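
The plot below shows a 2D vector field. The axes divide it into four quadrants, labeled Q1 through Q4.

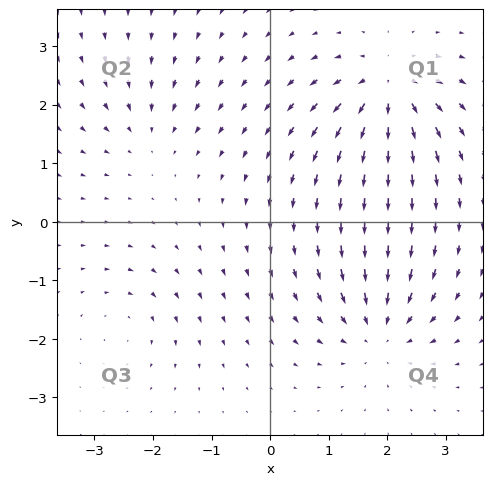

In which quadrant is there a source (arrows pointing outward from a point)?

The source sits at approximately (2.0, 2.3), which lies in quadrant Q1. The divergence there is about +6, positive as expected for a source.

Q1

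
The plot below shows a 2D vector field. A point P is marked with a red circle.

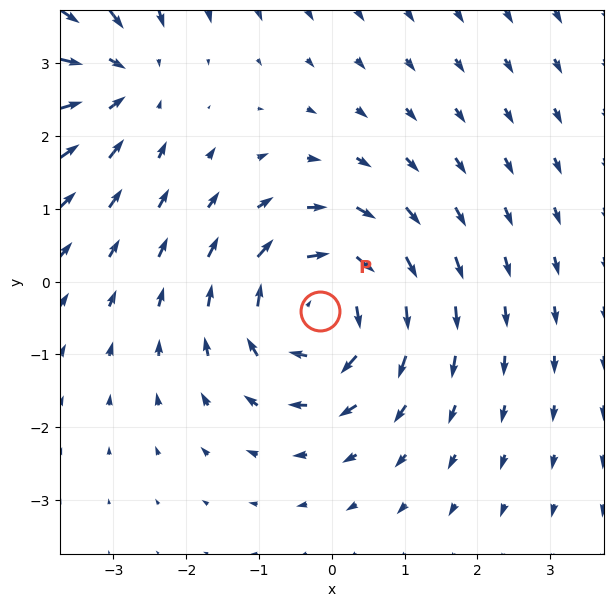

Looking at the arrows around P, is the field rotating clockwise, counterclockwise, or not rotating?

clockwise

Near P at (-0.2, -0.4) the arrows circulate clockwise. The curl (z-component) there is about -5; negative curl means clockwise rotation.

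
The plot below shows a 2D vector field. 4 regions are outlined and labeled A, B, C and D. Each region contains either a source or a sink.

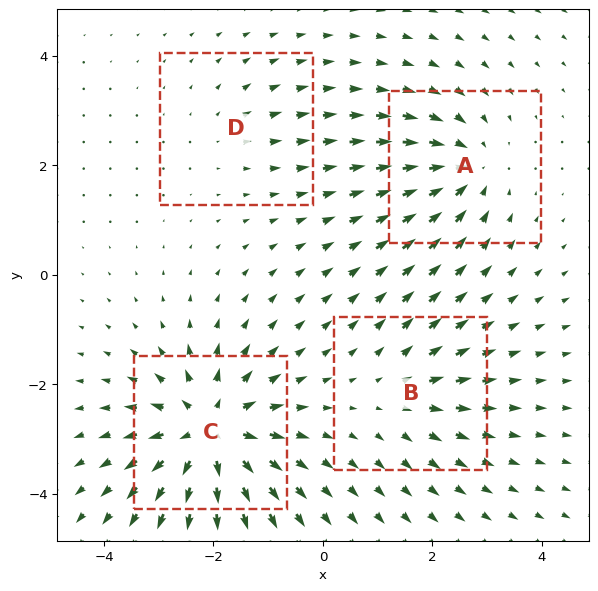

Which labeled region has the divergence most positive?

Divergence at each region's feature centre — A: about -5, B: about +3, C: about +8, D: about +2. Region C is most positive.

C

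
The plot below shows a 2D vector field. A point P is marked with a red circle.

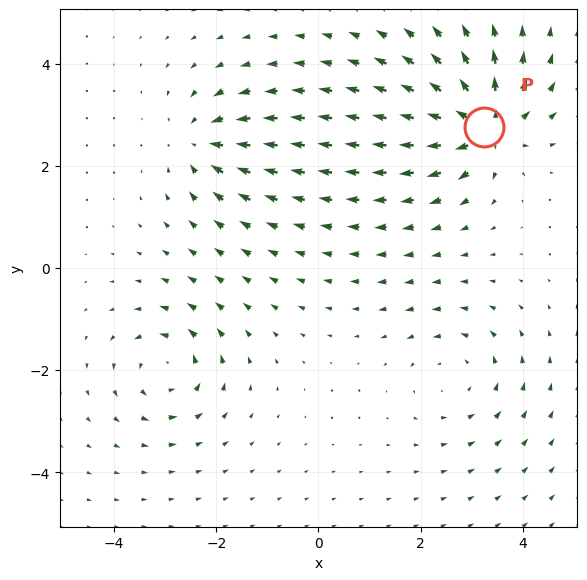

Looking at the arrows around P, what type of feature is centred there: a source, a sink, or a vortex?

source

At P (3.3, 2.8) the arrows spread outward. Divergence about +7, curl ≈0 — positive divergence with near-zero curl is a source.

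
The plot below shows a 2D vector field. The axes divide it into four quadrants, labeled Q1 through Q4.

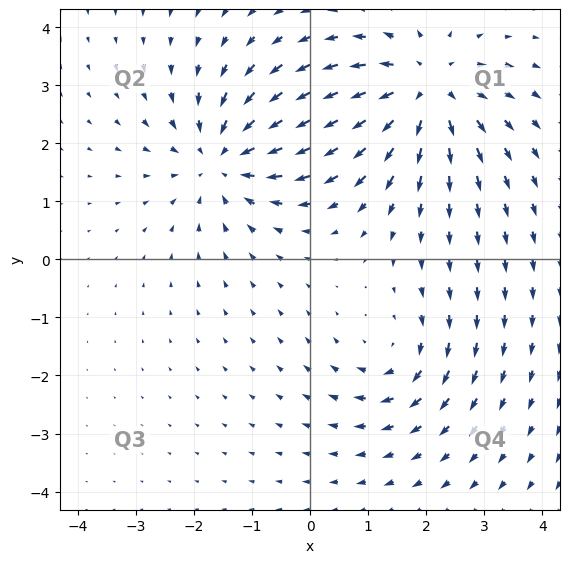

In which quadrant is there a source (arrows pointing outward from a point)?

Q1

The source sits at approximately (2.0, 2.9), which lies in quadrant Q1. The divergence there is about +5, positive as expected for a source.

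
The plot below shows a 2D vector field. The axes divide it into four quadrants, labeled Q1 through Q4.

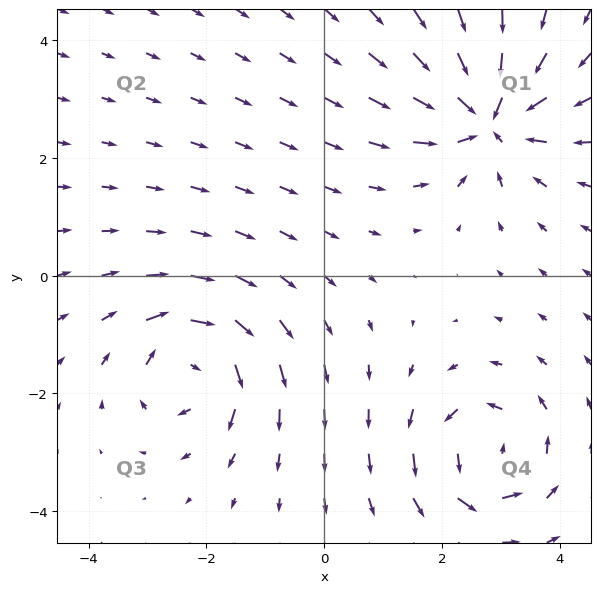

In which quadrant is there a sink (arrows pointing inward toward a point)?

The sink sits at approximately (2.8, 2.7), which lies in quadrant Q1. The divergence there is about -5, negative as expected for a sink.

Q1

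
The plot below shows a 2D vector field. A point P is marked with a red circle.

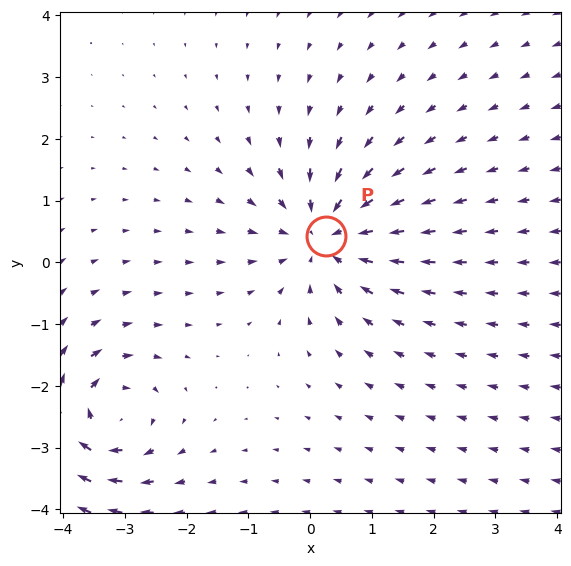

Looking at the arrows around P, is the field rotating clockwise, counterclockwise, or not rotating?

not rotating

Near P at (0.2, 0.4) the arrows show no circulation. The curl there is ≈0.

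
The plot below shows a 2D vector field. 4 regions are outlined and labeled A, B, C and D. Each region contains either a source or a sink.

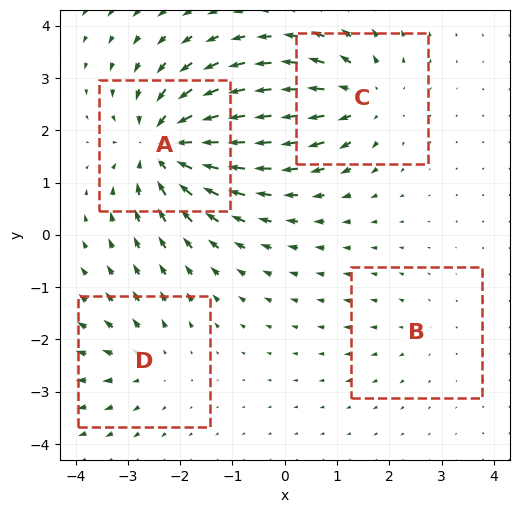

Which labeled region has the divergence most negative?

Divergence at each region's feature centre — A: about -8, B: about +2, C: about +5, D: about +4. Region A is most negative.

A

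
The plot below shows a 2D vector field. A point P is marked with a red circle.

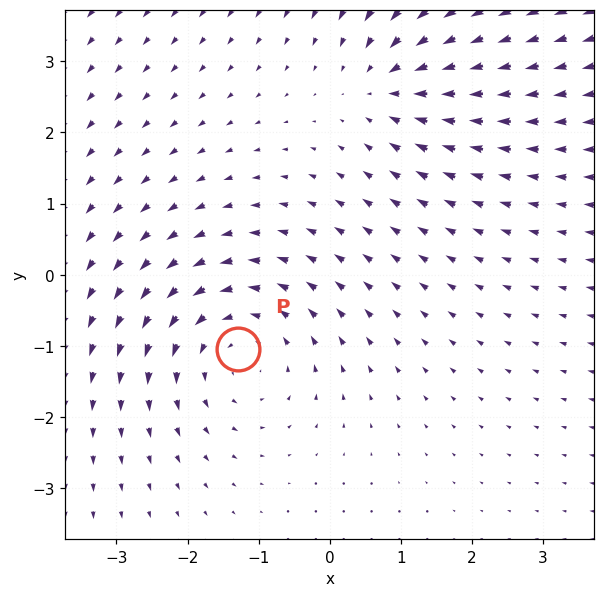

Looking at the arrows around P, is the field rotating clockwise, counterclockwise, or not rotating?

Near P at (-1.3, -1.0) the arrows circulate counterclockwise. The curl (z-component) there is about +3; positive curl means counterclockwise rotation.

counterclockwise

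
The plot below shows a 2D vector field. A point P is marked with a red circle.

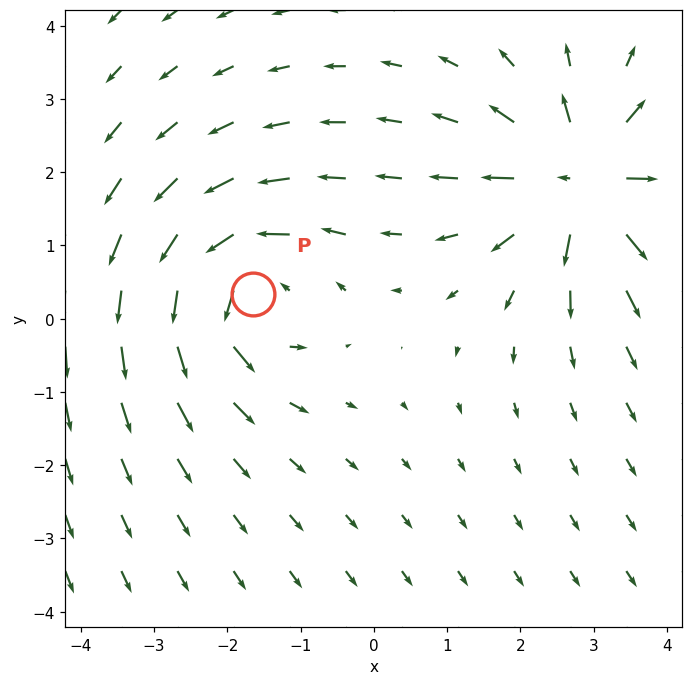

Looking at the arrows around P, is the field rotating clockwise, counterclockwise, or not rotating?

counterclockwise

Near P at (-1.7, 0.3) the arrows circulate counterclockwise. The curl (z-component) there is about +5; positive curl means counterclockwise rotation.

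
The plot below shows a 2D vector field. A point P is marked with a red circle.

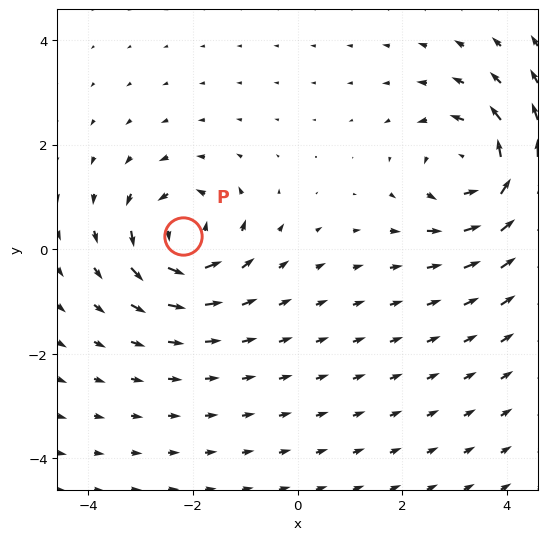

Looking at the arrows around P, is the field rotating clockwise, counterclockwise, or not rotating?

counterclockwise

Near P at (-2.2, 0.3) the arrows circulate counterclockwise. The curl (z-component) there is about +4; positive curl means counterclockwise rotation.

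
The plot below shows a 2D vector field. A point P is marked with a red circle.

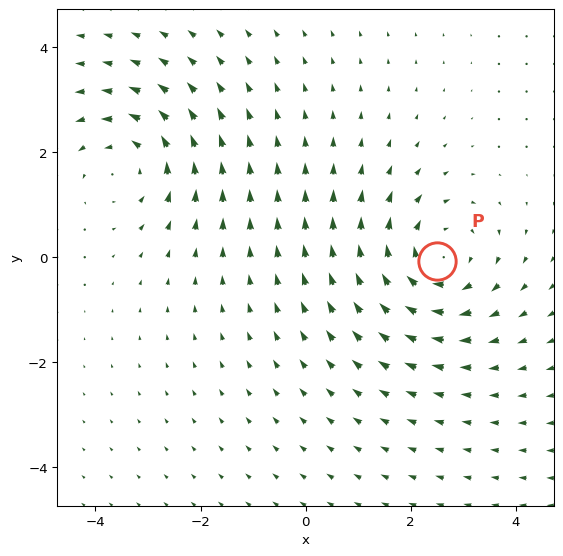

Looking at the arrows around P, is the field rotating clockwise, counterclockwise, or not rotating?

clockwise

Near P at (2.5, -0.1) the arrows circulate clockwise. The curl (z-component) there is about -3; negative curl means clockwise rotation.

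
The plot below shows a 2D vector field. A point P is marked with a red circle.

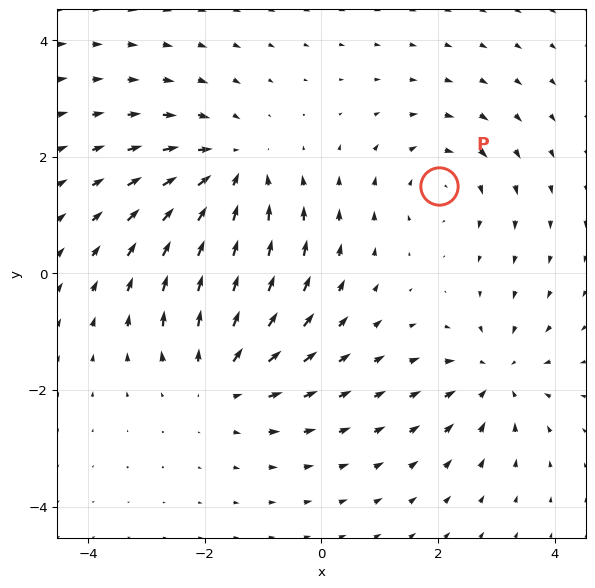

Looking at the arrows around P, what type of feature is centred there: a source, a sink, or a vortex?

vortex

At P (2.0, 1.5) the arrows circulate clockwise. Divergence ≈0, curl about -3 — near-zero divergence with nonzero curl is a vortex.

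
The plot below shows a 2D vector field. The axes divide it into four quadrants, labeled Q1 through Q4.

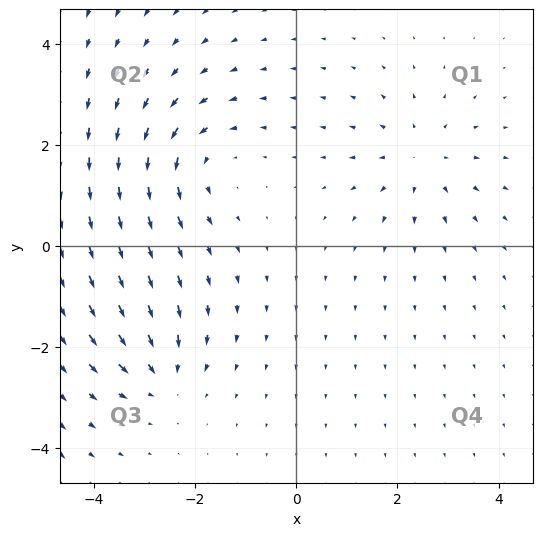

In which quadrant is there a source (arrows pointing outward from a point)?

The source sits at approximately (2.5, 1.7), which lies in quadrant Q1. The divergence there is about +4, positive as expected for a source.

Q1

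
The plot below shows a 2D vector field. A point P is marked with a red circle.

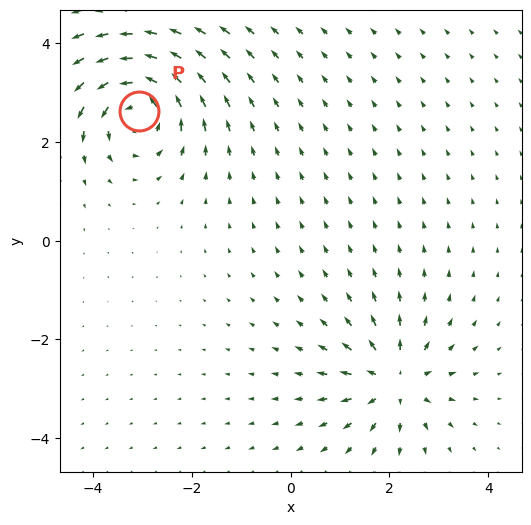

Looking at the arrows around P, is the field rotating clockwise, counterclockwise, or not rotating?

Near P at (-3.1, 2.6) the arrows circulate counterclockwise. The curl (z-component) there is about +4; positive curl means counterclockwise rotation.

counterclockwise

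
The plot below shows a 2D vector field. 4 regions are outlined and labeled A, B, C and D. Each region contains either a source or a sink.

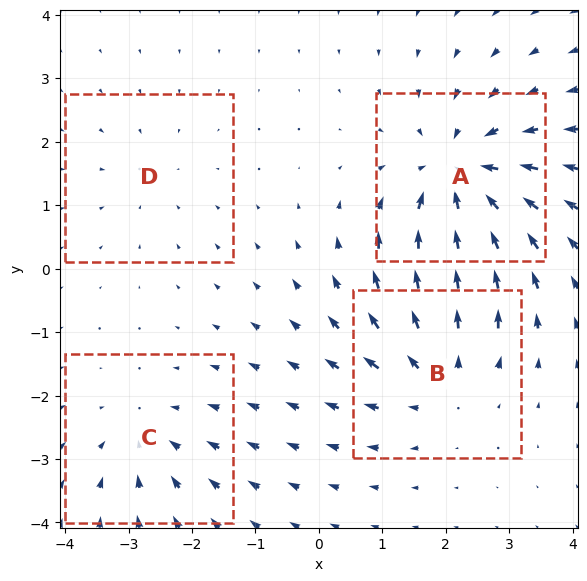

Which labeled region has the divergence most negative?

Divergence at each region's feature centre — A: about -6, B: about +4, C: about -3, D: about -2. Region A is most negative.

A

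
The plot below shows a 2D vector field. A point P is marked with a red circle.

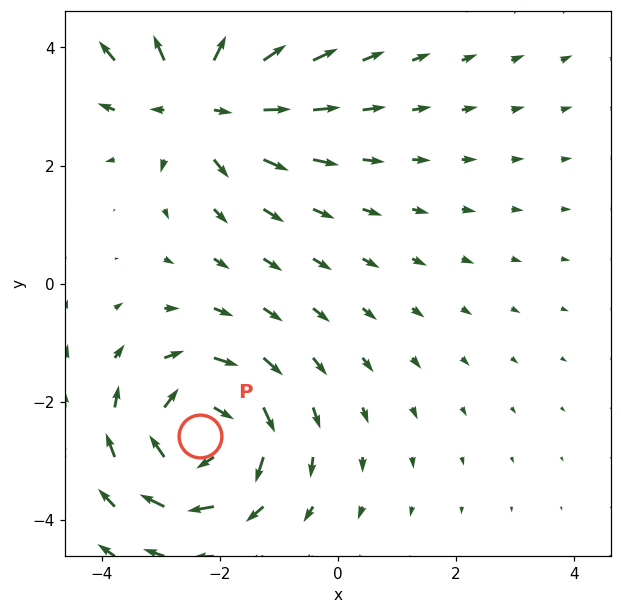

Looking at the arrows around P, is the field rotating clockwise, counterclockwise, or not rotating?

Near P at (-2.3, -2.6) the arrows circulate clockwise. The curl (z-component) there is about -5; negative curl means clockwise rotation.

clockwise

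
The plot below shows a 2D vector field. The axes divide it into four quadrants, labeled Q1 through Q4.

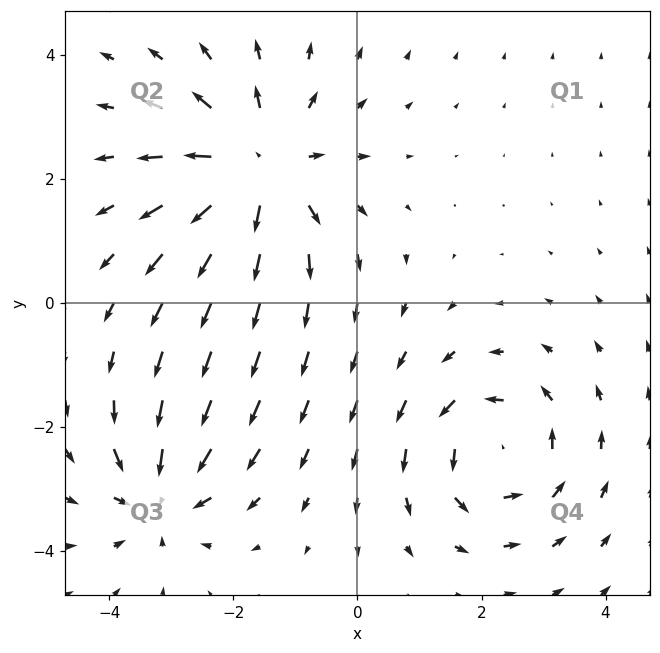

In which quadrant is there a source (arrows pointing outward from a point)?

Q2

The source sits at approximately (-1.6, 2.2), which lies in quadrant Q2. The divergence there is about +4, positive as expected for a source.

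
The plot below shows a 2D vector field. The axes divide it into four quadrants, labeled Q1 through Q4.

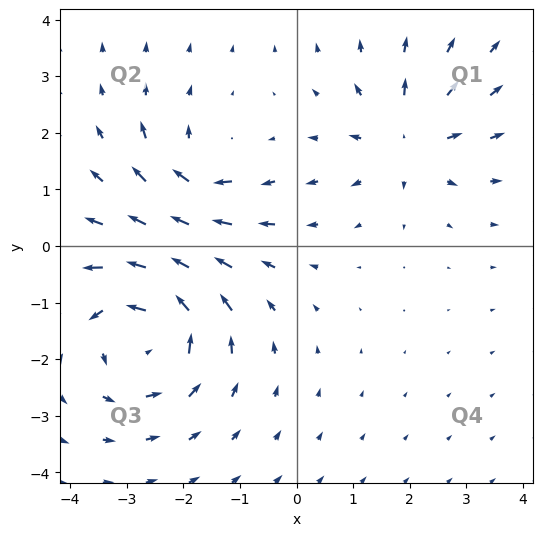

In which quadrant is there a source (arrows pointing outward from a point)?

The source sits at approximately (2.0, 1.9), which lies in quadrant Q1. The divergence there is about +3, positive as expected for a source.

Q1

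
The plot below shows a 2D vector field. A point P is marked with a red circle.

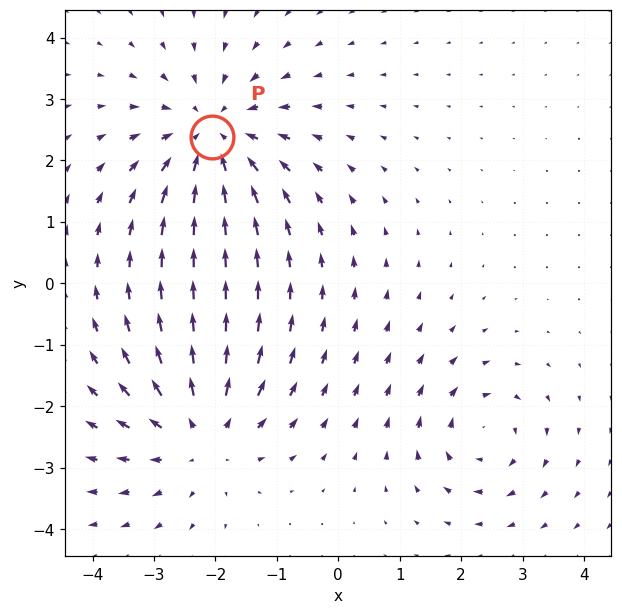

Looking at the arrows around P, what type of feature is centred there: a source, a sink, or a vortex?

At P (-2.1, 2.4) the arrows converge inward. Divergence about -4, curl ≈0 — negative divergence with near-zero curl is a sink.

sink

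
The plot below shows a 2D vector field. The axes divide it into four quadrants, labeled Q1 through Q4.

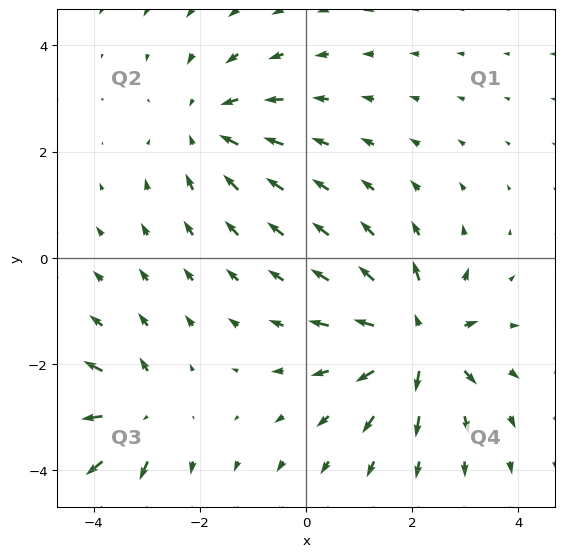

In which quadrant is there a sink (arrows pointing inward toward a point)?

Q2

The sink sits at approximately (-1.8, 2.5), which lies in quadrant Q2. The divergence there is about -3, negative as expected for a sink.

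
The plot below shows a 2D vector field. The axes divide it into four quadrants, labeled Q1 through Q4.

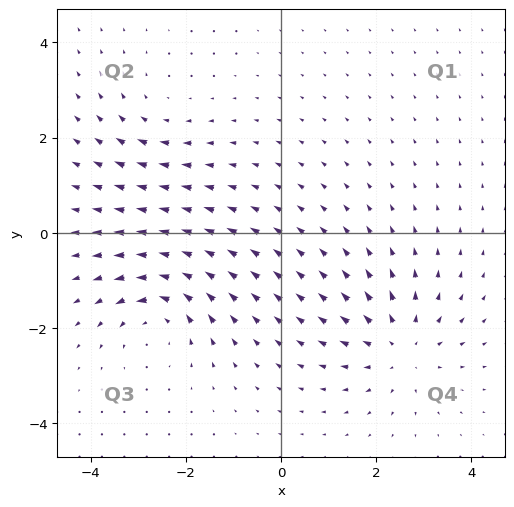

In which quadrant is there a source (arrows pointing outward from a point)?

The source sits at approximately (2.5, -2.4), which lies in quadrant Q4. The divergence there is about +4, positive as expected for a source.

Q4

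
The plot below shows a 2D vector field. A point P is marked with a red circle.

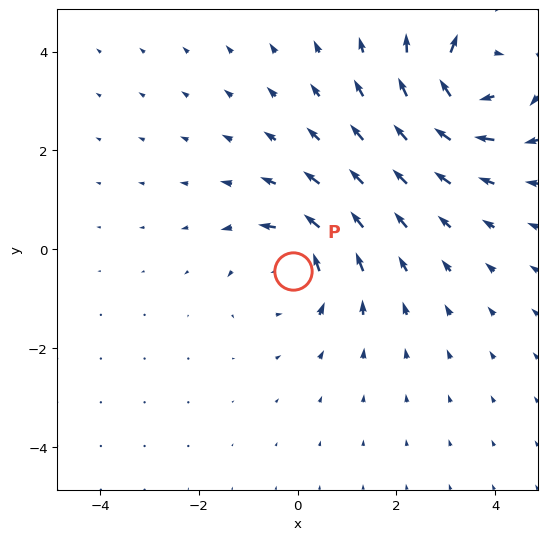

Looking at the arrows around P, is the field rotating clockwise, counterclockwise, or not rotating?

counterclockwise

Near P at (-0.1, -0.4) the arrows circulate counterclockwise. The curl (z-component) there is about +4; positive curl means counterclockwise rotation.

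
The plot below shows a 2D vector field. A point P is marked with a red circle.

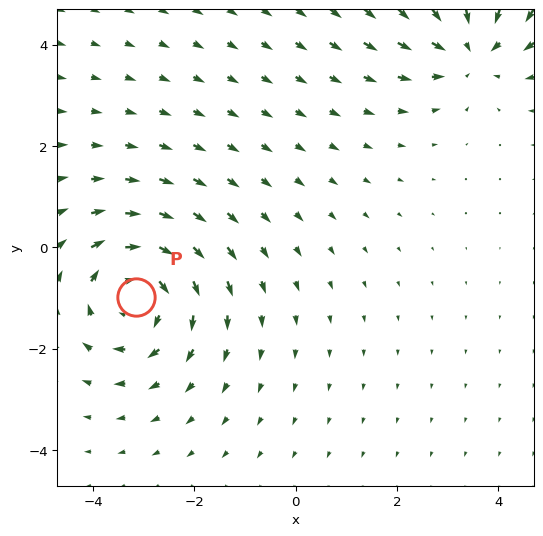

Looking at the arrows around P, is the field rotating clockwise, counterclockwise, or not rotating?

clockwise

Near P at (-3.1, -1.0) the arrows circulate clockwise. The curl (z-component) there is about -4; negative curl means clockwise rotation.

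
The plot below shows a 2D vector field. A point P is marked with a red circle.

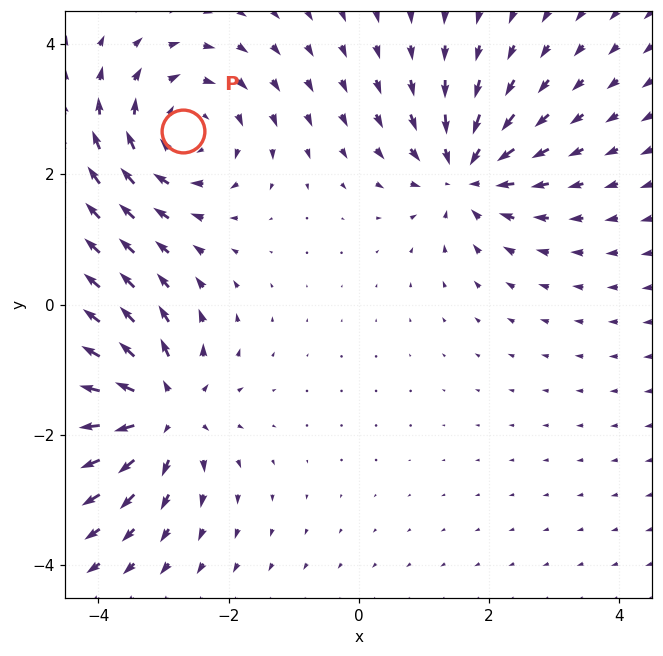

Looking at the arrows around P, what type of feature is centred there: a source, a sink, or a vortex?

vortex

At P (-2.7, 2.7) the arrows circulate clockwise. Divergence ≈0, curl about -4 — near-zero divergence with nonzero curl is a vortex.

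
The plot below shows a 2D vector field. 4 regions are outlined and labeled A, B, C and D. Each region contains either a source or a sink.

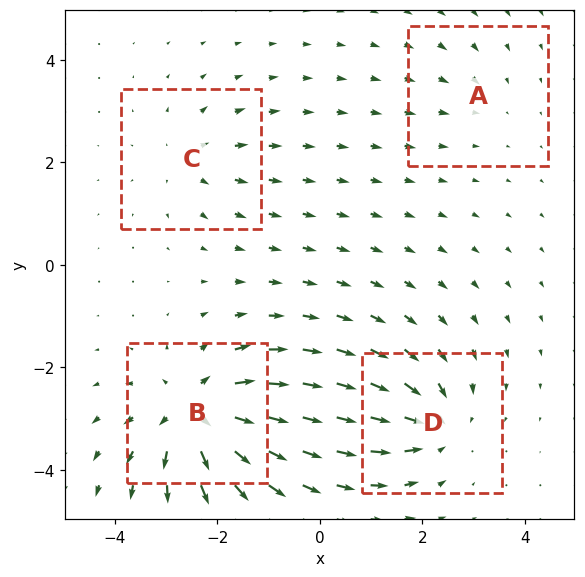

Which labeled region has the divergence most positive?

Divergence at each region's feature centre — A: about -2, B: about +8, C: about +3, D: about -6. Region B is most positive.

B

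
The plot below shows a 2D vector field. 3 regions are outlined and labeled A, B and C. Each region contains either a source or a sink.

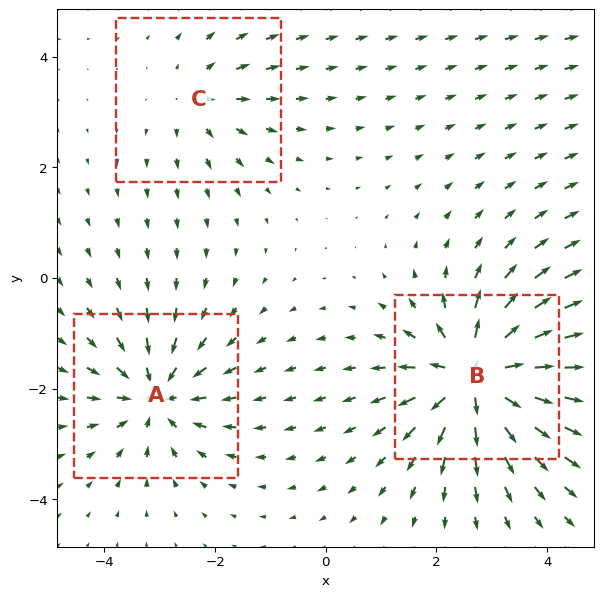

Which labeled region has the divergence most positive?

Divergence at each region's feature centre — A: about -4, B: about +6, C: about +2. Region B is most positive.

B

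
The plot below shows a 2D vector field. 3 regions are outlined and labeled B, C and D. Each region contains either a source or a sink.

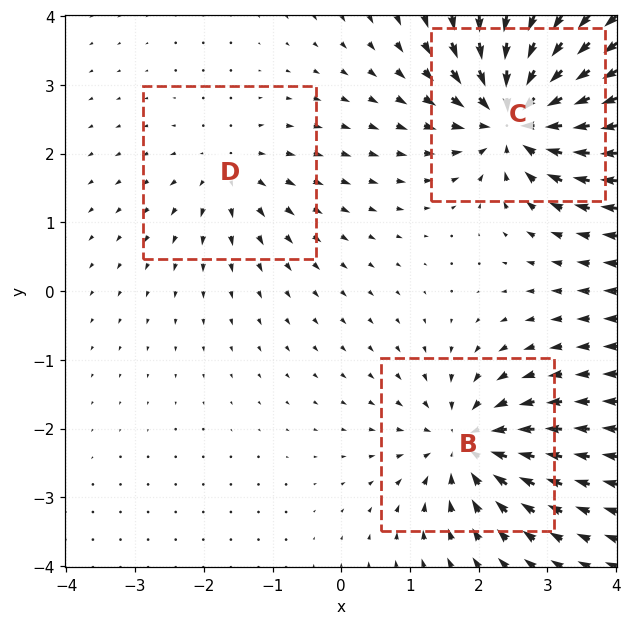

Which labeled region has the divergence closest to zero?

D

Divergence at each region's feature centre — B: about -4, C: about -6, D: about +2. Region D is closest to zero.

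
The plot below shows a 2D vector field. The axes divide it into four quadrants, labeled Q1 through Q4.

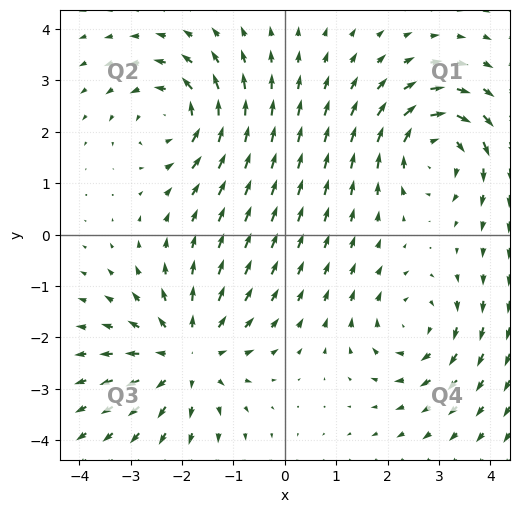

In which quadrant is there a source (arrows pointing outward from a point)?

The source sits at approximately (-1.9, -2.3), which lies in quadrant Q3. The divergence there is about +4, positive as expected for a source.

Q3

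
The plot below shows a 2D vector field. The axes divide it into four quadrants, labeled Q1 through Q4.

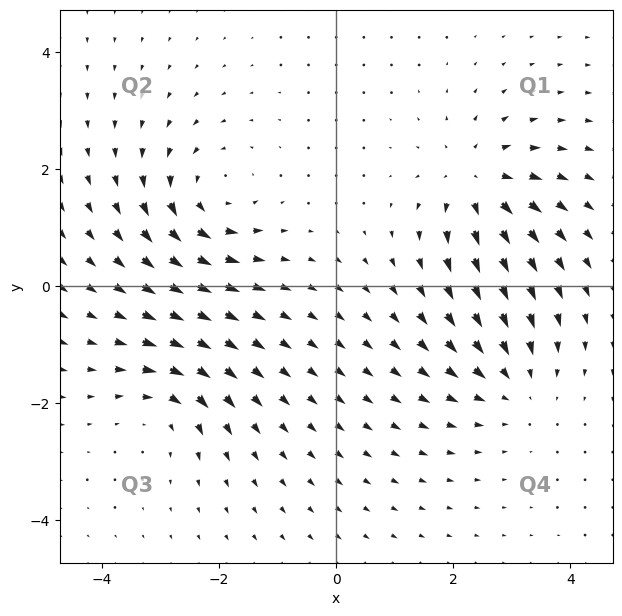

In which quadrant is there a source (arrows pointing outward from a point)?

The source sits at approximately (2.4, 1.8), which lies in quadrant Q1. The divergence there is about +5, positive as expected for a source.

Q1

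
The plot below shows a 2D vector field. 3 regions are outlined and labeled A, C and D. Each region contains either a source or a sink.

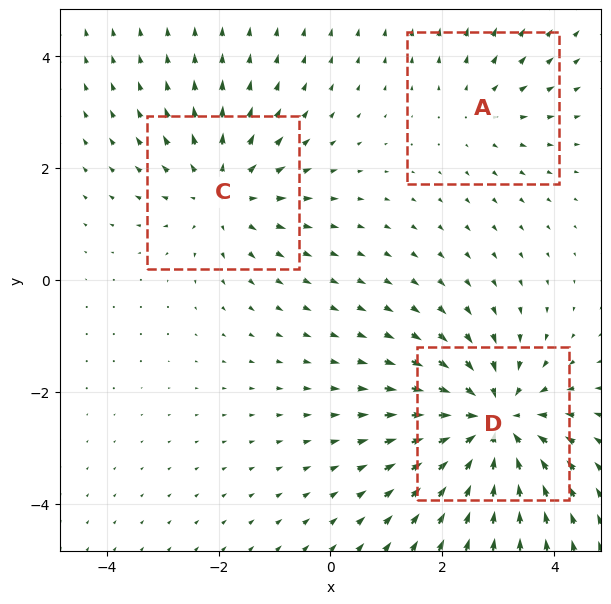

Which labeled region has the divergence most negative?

D

Divergence at each region's feature centre — A: about +2, C: about +3, D: about -5. Region D is most negative.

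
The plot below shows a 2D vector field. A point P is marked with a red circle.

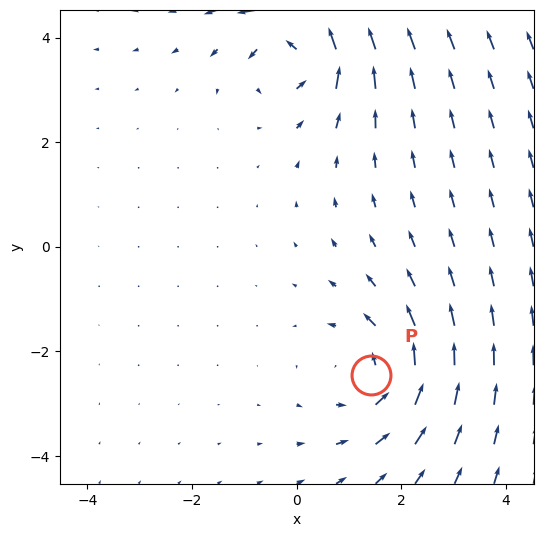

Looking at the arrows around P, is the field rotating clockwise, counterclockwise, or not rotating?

counterclockwise

Near P at (1.4, -2.4) the arrows circulate counterclockwise. The curl (z-component) there is about +4; positive curl means counterclockwise rotation.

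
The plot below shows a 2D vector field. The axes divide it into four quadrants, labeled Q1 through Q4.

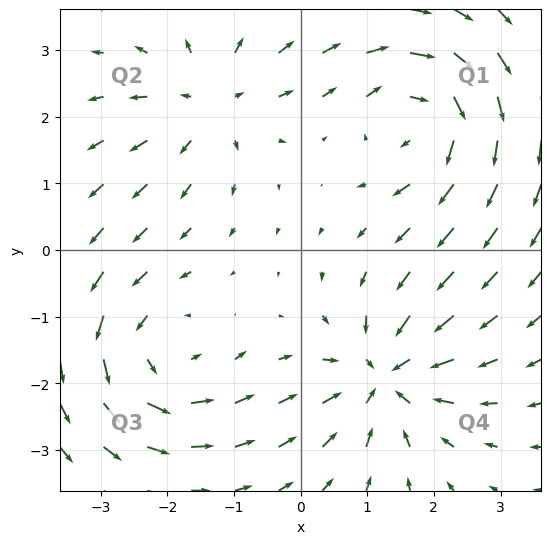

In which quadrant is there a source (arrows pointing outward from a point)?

The source sits at approximately (-1.4, 2.2), which lies in quadrant Q2. The divergence there is about +3, positive as expected for a source.

Q2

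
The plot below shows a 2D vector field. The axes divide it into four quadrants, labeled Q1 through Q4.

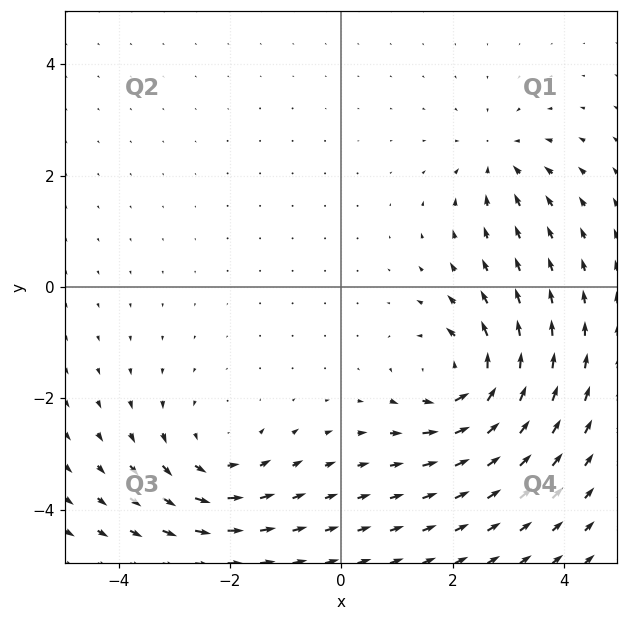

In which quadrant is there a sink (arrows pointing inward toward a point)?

The sink sits at approximately (2.8, 2.3), which lies in quadrant Q1. The divergence there is about -3, negative as expected for a sink.

Q1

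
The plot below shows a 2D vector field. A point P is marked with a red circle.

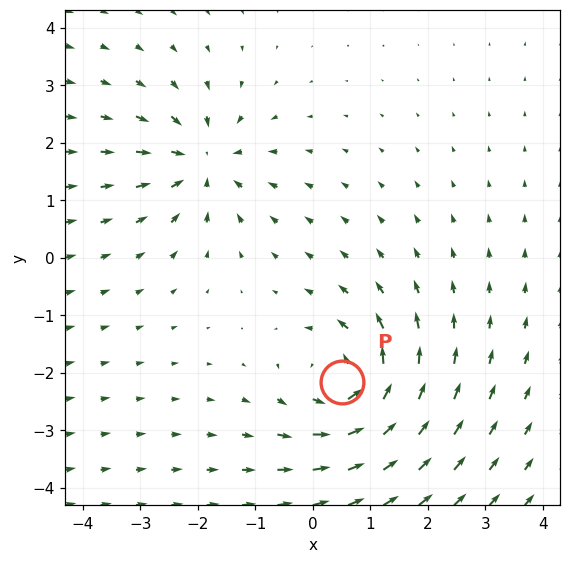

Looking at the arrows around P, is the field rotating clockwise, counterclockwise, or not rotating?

counterclockwise

Near P at (0.5, -2.2) the arrows circulate counterclockwise. The curl (z-component) there is about +4; positive curl means counterclockwise rotation.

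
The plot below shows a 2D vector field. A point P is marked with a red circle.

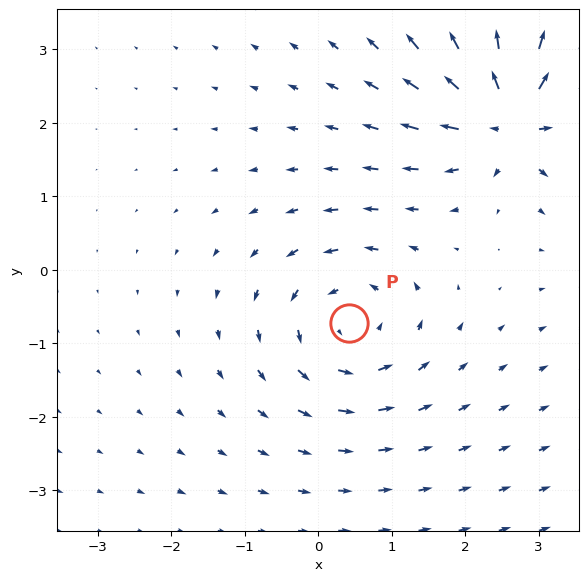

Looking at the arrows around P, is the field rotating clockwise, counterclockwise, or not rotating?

counterclockwise

Near P at (0.4, -0.7) the arrows circulate counterclockwise. The curl (z-component) there is about +4; positive curl means counterclockwise rotation.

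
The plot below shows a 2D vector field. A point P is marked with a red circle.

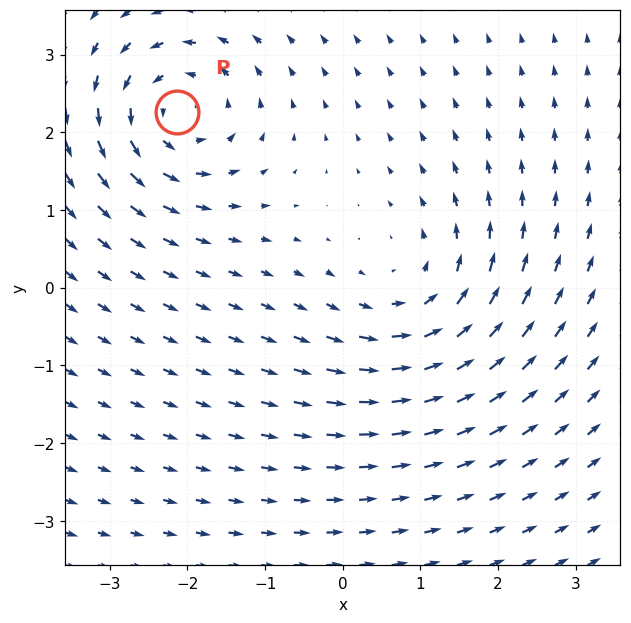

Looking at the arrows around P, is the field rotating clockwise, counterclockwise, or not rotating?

counterclockwise

Near P at (-2.1, 2.3) the arrows circulate counterclockwise. The curl (z-component) there is about +6; positive curl means counterclockwise rotation.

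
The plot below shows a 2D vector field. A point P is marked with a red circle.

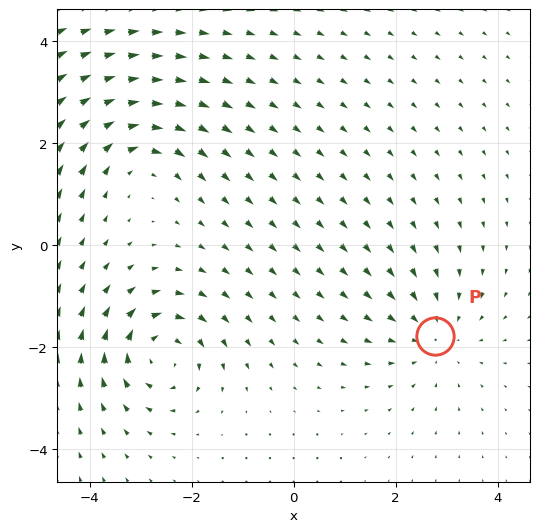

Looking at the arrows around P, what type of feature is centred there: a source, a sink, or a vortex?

sink

At P (2.8, -1.8) the arrows converge inward. Divergence about -2, curl ≈0 — negative divergence with near-zero curl is a sink.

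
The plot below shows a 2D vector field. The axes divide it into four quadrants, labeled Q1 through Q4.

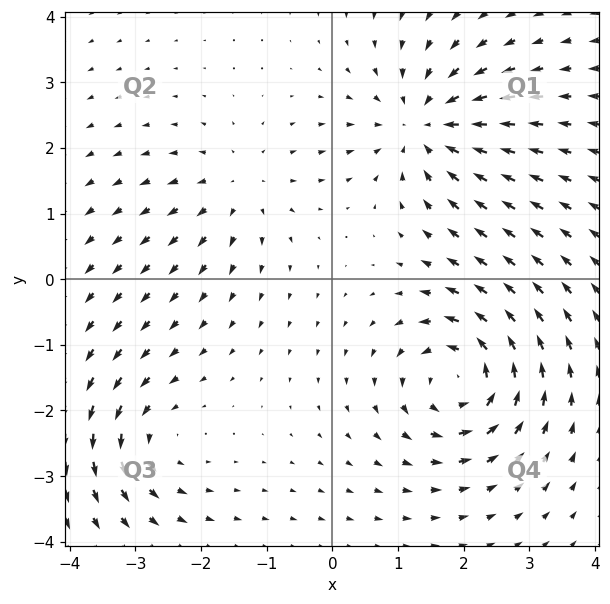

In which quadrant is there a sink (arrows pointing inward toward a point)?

The sink sits at approximately (1.4, 2.3), which lies in quadrant Q1. The divergence there is about -5, negative as expected for a sink.

Q1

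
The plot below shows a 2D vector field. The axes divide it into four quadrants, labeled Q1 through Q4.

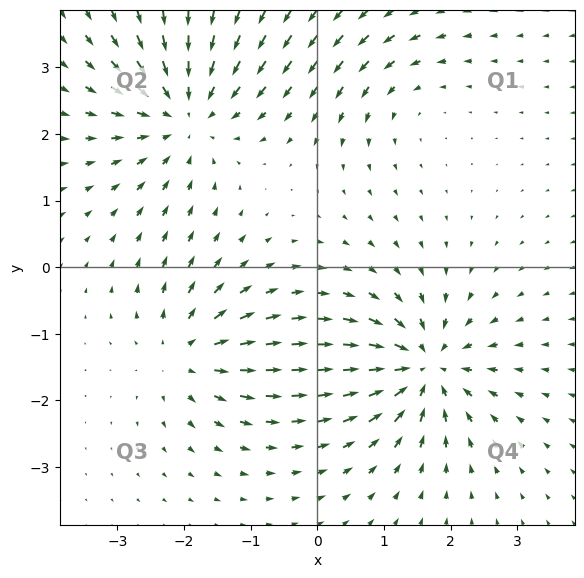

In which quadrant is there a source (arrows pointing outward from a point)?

The source sits at approximately (-2.0, -1.3), which lies in quadrant Q3. The divergence there is about +4, positive as expected for a source.

Q3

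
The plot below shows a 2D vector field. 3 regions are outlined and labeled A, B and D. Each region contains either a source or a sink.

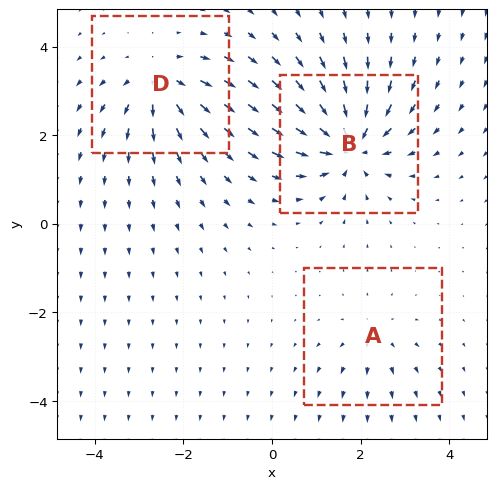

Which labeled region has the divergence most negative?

B

Divergence at each region's feature centre — A: about +2, B: about -6, D: about +4. Region B is most negative.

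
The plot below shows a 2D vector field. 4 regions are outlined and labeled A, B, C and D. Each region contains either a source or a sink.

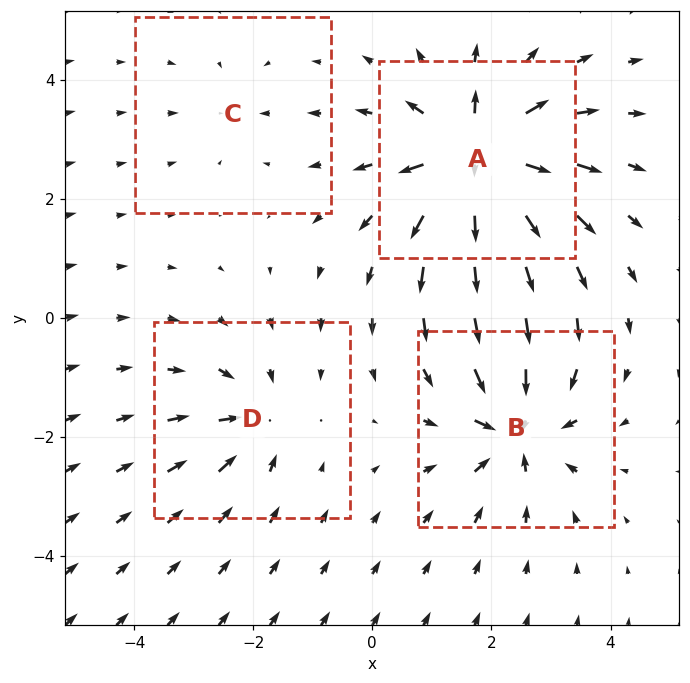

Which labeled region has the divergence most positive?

Divergence at each region's feature centre — A: about +9, B: about -6, C: about -2, D: about -4. Region A is most positive.

A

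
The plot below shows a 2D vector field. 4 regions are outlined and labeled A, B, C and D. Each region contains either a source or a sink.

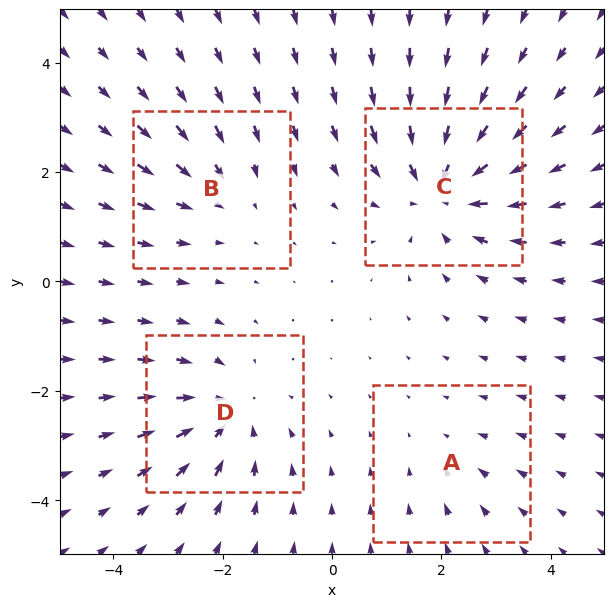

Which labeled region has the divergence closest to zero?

Divergence at each region's feature centre — A: about -2, B: about -3, C: about -6, D: about -4. Region A is closest to zero.

A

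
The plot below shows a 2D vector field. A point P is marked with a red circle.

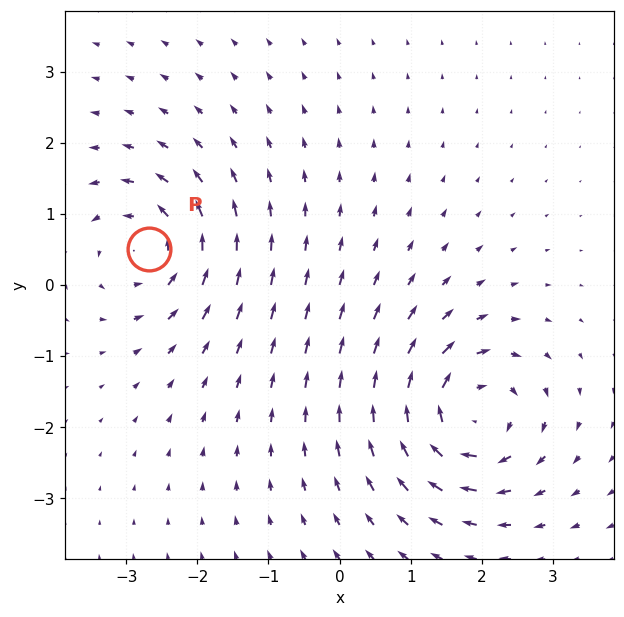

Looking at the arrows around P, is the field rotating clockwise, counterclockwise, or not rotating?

counterclockwise

Near P at (-2.7, 0.5) the arrows circulate counterclockwise. The curl (z-component) there is about +5; positive curl means counterclockwise rotation.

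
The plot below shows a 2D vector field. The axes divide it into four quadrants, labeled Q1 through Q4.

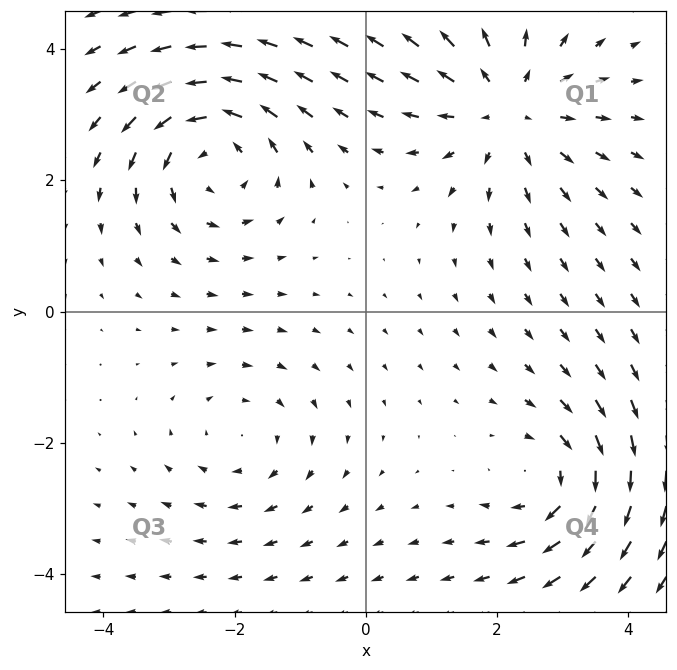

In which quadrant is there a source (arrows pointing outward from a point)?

Q1

The source sits at approximately (2.2, 3.1), which lies in quadrant Q1. The divergence there is about +4, positive as expected for a source.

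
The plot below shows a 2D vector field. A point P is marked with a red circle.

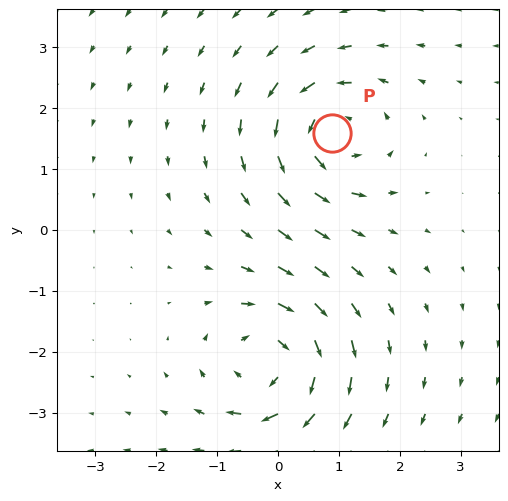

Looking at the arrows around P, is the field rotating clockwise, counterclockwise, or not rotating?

Near P at (0.9, 1.6) the arrows circulate counterclockwise. The curl (z-component) there is about +5; positive curl means counterclockwise rotation.

counterclockwise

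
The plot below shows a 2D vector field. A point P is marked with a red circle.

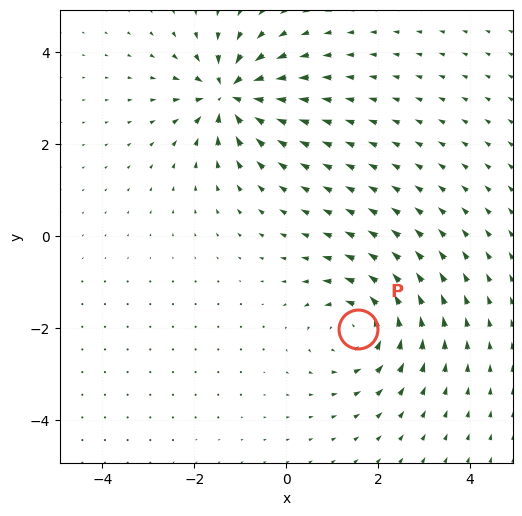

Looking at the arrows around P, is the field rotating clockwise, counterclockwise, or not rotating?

Near P at (1.6, -2.0) the arrows circulate counterclockwise. The curl (z-component) there is about +5; positive curl means counterclockwise rotation.

counterclockwise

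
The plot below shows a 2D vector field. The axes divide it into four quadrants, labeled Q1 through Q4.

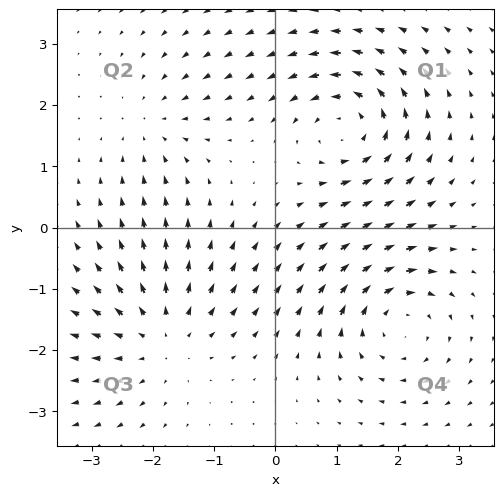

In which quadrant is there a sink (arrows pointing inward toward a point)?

The sink sits at approximately (-2.0, 1.6), which lies in quadrant Q2. The divergence there is about -3, negative as expected for a sink.

Q2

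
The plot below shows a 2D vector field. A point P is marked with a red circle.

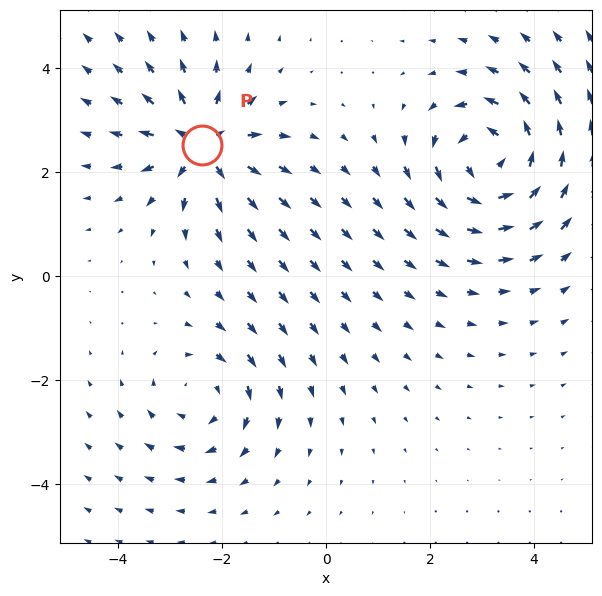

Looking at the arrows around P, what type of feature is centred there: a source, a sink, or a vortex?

source

At P (-2.4, 2.5) the arrows spread outward. Divergence about +4, curl ≈0 — positive divergence with near-zero curl is a source.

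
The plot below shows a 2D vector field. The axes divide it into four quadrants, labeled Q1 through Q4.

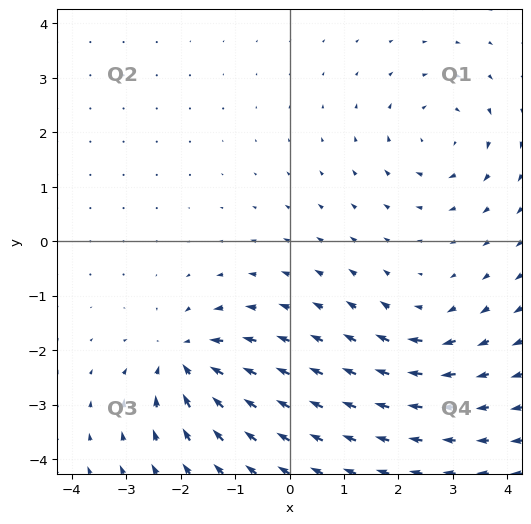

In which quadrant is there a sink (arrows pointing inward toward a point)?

Q3

The sink sits at approximately (-1.9, -2.2), which lies in quadrant Q3. The divergence there is about -6, negative as expected for a sink.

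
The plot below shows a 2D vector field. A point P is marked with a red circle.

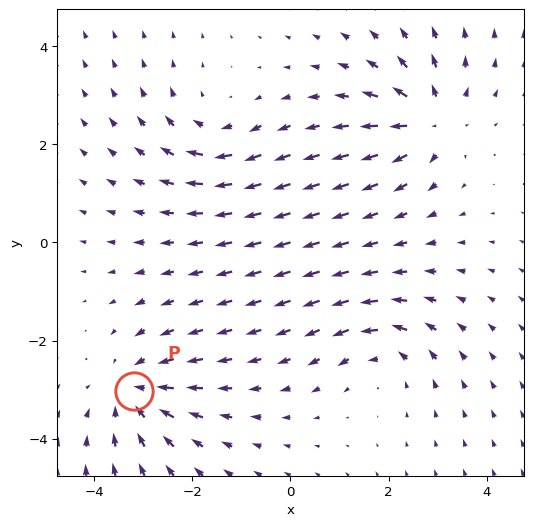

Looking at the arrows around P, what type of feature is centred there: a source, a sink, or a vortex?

sink

At P (-3.2, -3.0) the arrows converge inward. Divergence about -4, curl ≈0 — negative divergence with near-zero curl is a sink.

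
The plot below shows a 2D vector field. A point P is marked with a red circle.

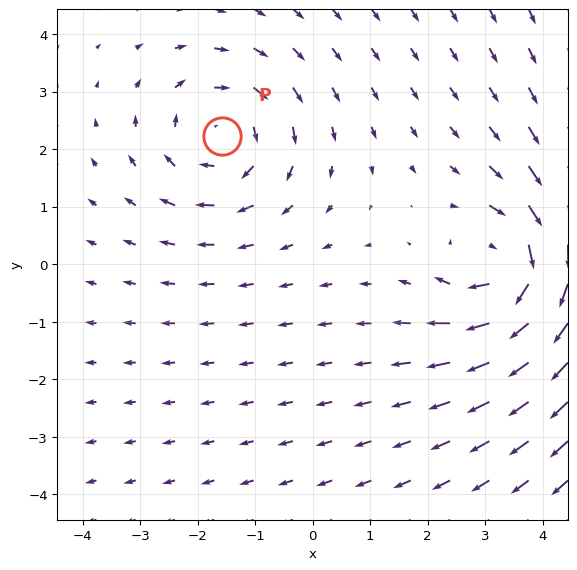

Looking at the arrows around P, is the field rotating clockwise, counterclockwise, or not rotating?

Near P at (-1.6, 2.2) the arrows circulate clockwise. The curl (z-component) there is about -4; negative curl means clockwise rotation.

clockwise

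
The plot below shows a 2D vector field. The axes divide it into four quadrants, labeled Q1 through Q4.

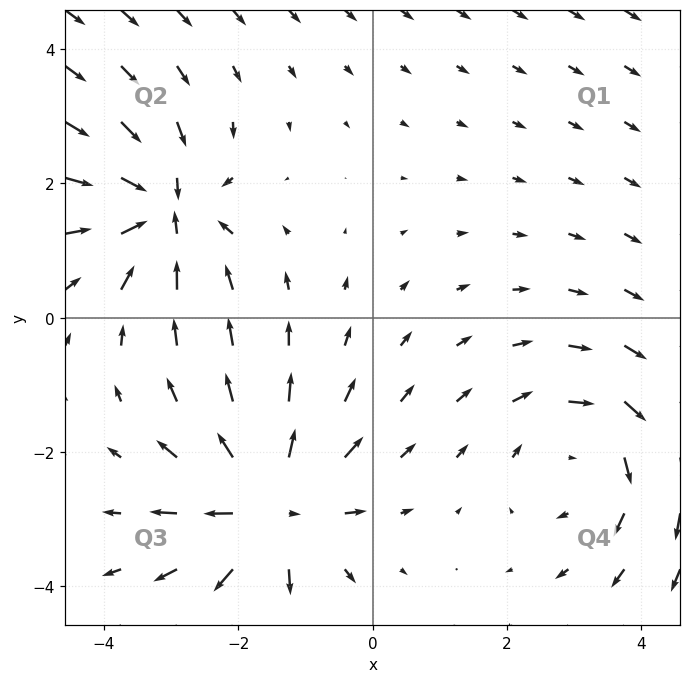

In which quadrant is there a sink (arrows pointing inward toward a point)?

The sink sits at approximately (-3.1, 1.6), which lies in quadrant Q2. The divergence there is about -4, negative as expected for a sink.

Q2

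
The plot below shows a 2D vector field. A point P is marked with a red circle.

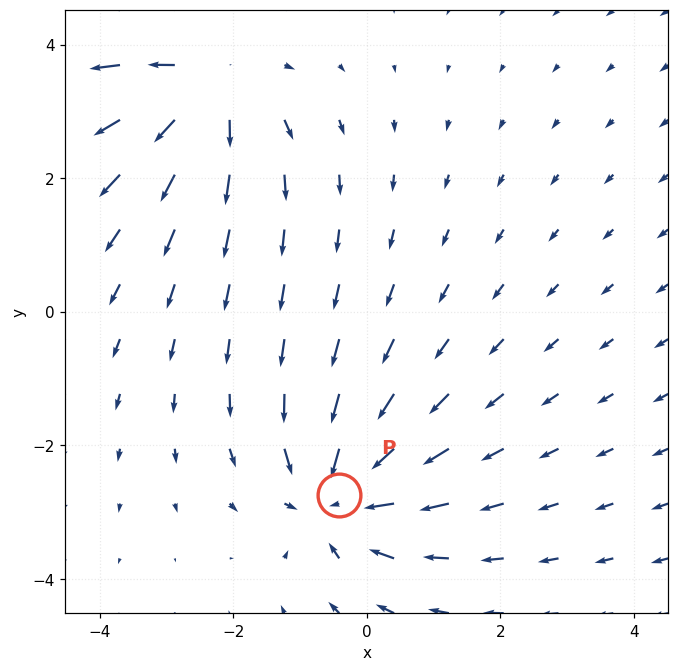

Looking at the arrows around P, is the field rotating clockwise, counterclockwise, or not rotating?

Near P at (-0.4, -2.7) the arrows show no circulation. The curl there is ≈0.

not rotating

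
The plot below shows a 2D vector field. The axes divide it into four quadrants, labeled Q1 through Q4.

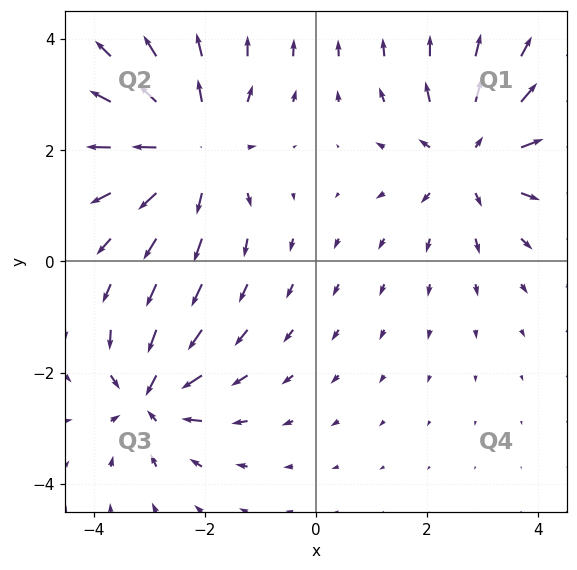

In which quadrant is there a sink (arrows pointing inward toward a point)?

The sink sits at approximately (-3.0, -2.4), which lies in quadrant Q3. The divergence there is about -4, negative as expected for a sink.

Q3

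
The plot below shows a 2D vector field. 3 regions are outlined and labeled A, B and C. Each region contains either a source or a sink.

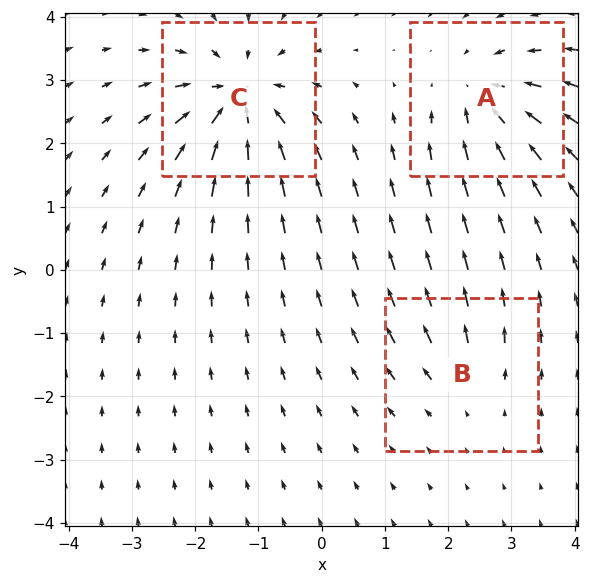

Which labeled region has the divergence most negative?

C

Divergence at each region's feature centre — A: about -4, B: about +2, C: about -6. Region C is most negative.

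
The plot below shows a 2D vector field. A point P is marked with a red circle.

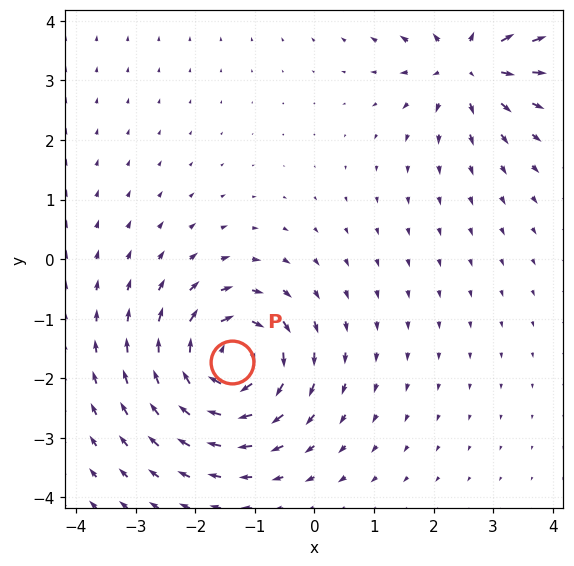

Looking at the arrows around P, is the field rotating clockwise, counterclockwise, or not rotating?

clockwise

Near P at (-1.4, -1.7) the arrows circulate clockwise. The curl (z-component) there is about -6; negative curl means clockwise rotation.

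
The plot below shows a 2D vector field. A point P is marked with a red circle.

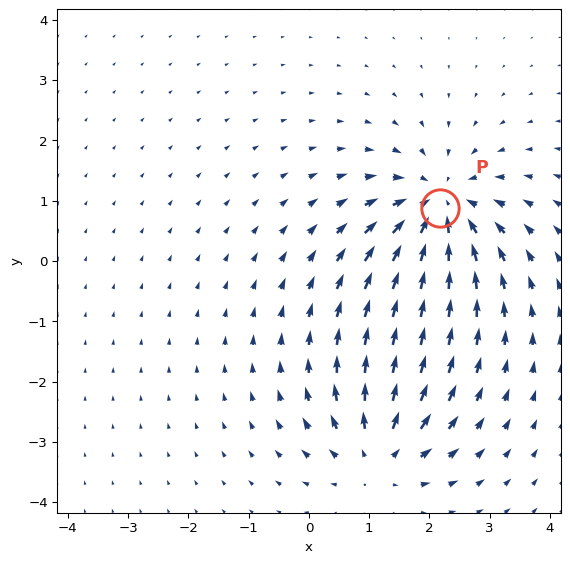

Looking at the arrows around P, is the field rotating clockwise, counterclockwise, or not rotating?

Near P at (2.2, 0.9) the arrows show no circulation. The curl there is ≈0.

not rotating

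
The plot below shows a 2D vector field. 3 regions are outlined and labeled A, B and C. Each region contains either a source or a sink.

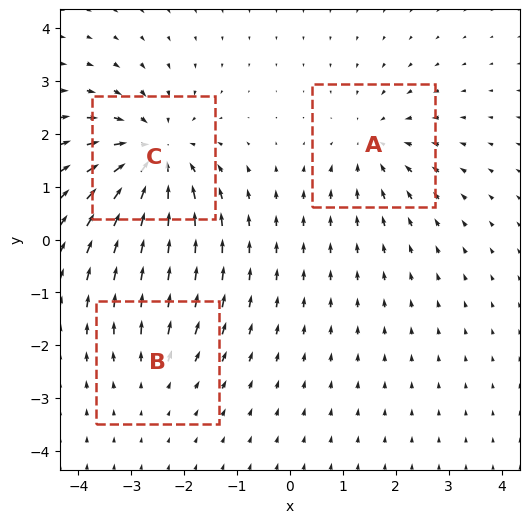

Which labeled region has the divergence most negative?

Divergence at each region's feature centre — A: about -3, B: about +2, C: about -5. Region C is most negative.

C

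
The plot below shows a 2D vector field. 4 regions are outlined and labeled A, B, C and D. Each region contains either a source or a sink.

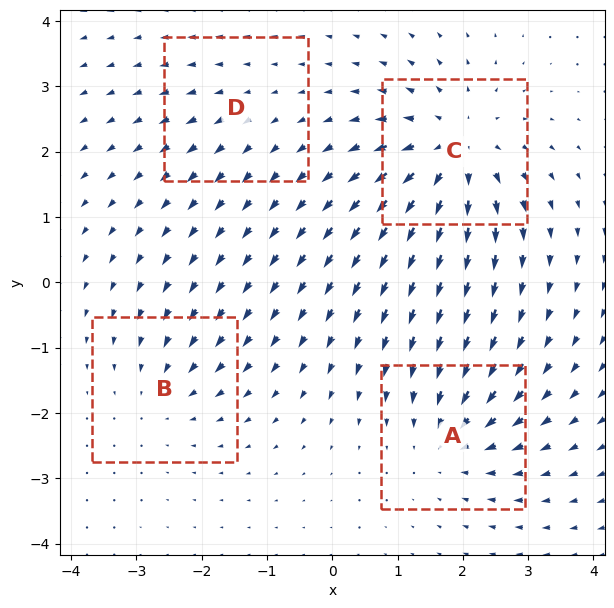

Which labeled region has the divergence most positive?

Divergence at each region's feature centre — A: about -5, B: about -3, C: about +7, D: about +2. Region C is most positive.

C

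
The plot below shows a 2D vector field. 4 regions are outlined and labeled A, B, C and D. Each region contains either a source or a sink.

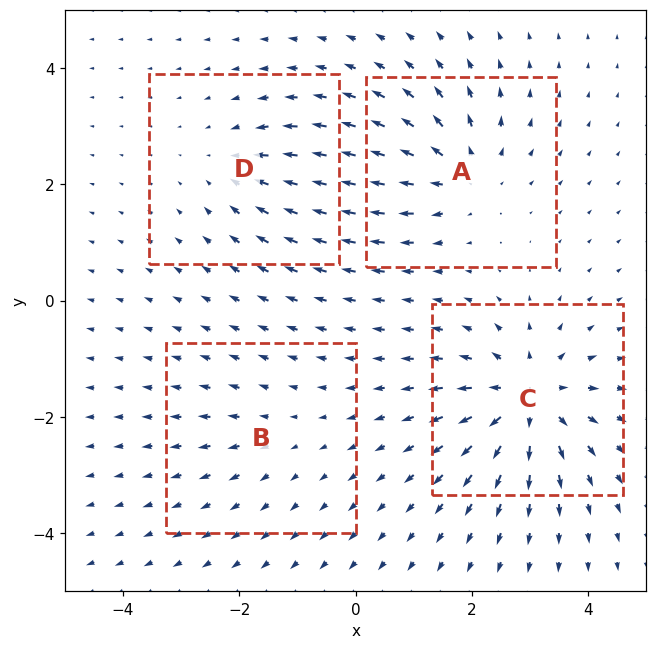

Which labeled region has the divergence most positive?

C

Divergence at each region's feature centre — A: about +5, B: about +2, C: about +7, D: about -4. Region C is most positive.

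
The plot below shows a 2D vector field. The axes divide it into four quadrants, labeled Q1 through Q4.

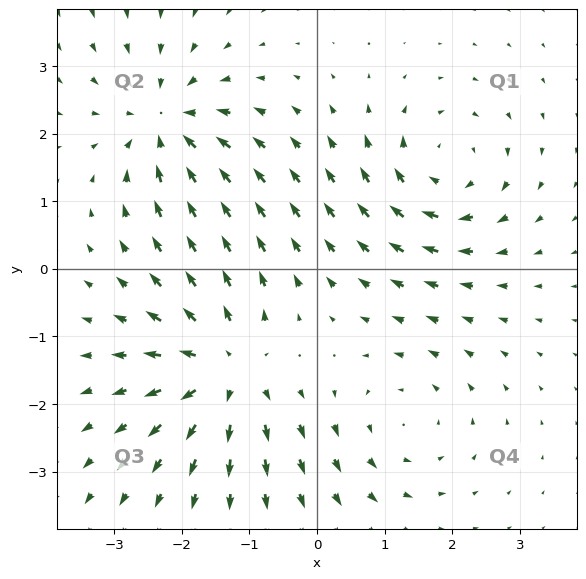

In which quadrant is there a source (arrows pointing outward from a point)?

The source sits at approximately (-1.4, -1.5), which lies in quadrant Q3. The divergence there is about +6, positive as expected for a source.

Q3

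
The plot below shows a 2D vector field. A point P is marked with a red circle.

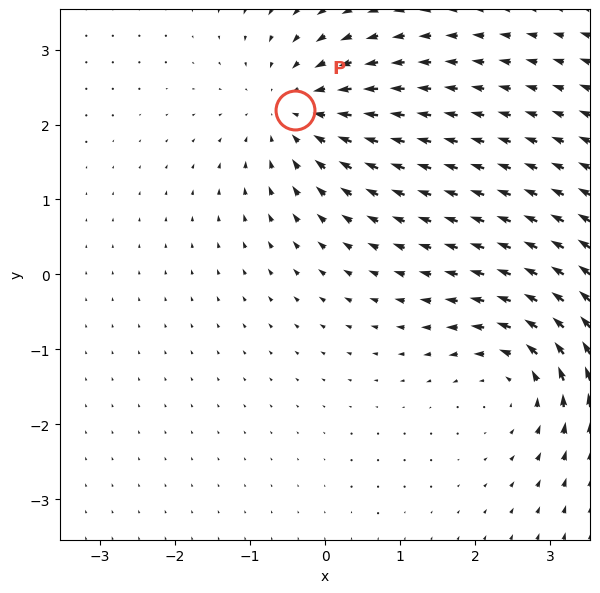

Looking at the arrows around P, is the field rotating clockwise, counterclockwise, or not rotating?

Near P at (-0.4, 2.2) the arrows show no circulation. The curl there is ≈0.

not rotating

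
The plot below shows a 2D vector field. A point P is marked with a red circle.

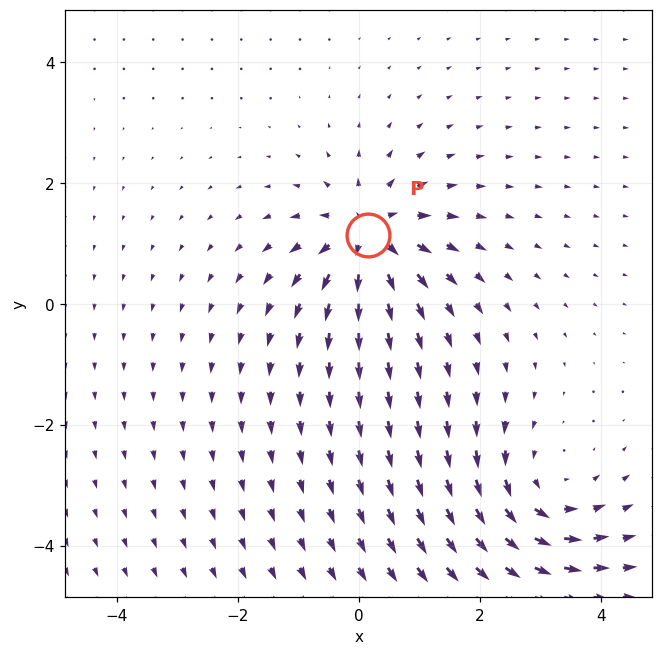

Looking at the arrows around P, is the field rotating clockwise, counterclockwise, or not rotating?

Near P at (0.1, 1.1) the arrows show no circulation. The curl there is ≈0.

not rotating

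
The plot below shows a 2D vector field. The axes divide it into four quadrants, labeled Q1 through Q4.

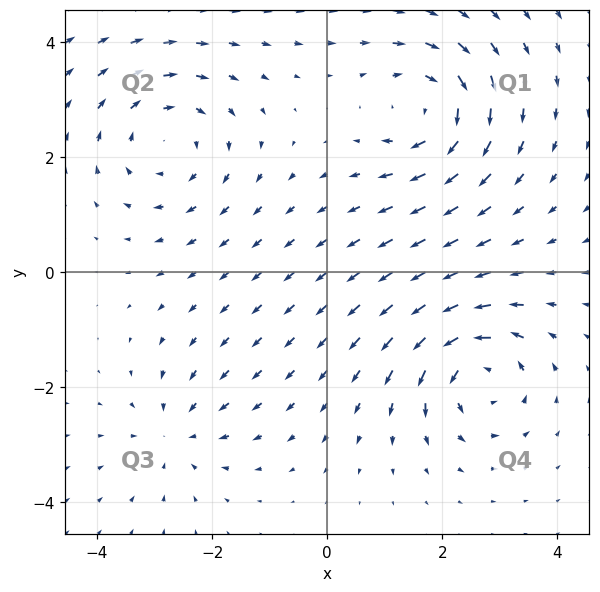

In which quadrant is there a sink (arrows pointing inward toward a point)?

The sink sits at approximately (-2.6, -2.8), which lies in quadrant Q3. The divergence there is about -3, negative as expected for a sink.

Q3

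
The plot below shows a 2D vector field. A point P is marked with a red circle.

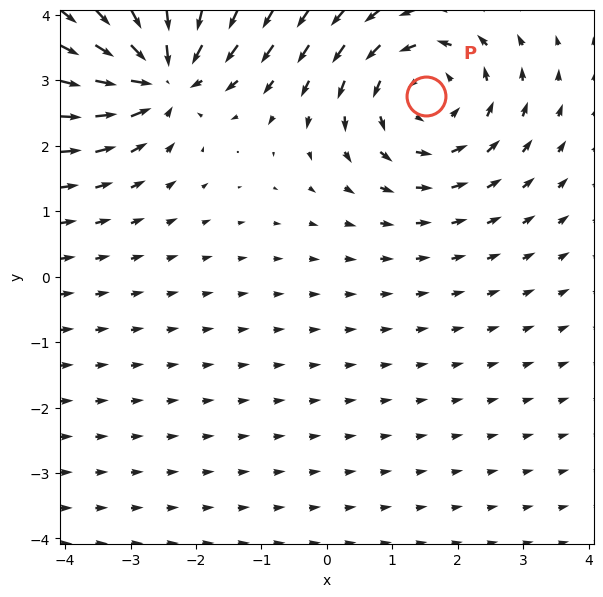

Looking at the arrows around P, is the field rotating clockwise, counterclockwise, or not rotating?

counterclockwise

Near P at (1.5, 2.8) the arrows circulate counterclockwise. The curl (z-component) there is about +3; positive curl means counterclockwise rotation.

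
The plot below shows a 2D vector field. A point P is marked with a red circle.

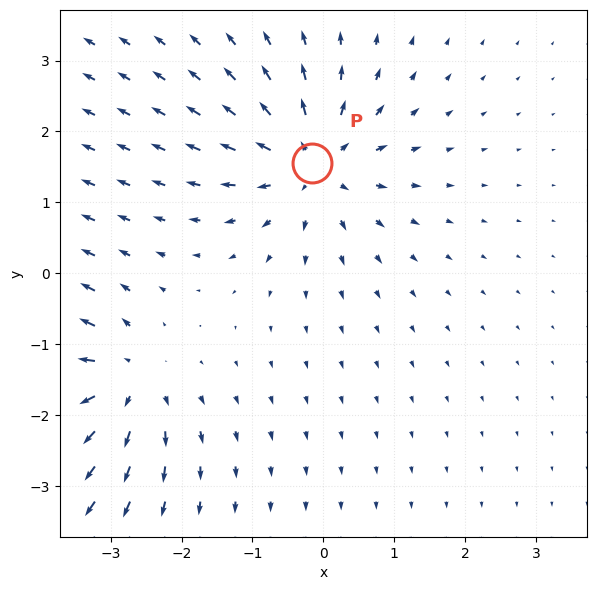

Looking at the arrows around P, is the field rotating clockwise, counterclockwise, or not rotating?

not rotating

Near P at (-0.2, 1.6) the arrows show no circulation. The curl there is ≈0.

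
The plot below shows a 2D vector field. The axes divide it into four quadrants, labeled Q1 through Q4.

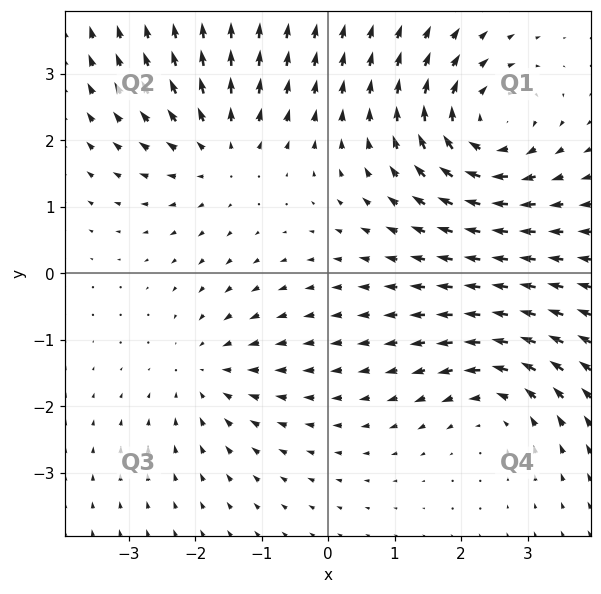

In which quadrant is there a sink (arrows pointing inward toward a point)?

Q3

The sink sits at approximately (-1.8, -1.5), which lies in quadrant Q3. The divergence there is about -2, negative as expected for a sink.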